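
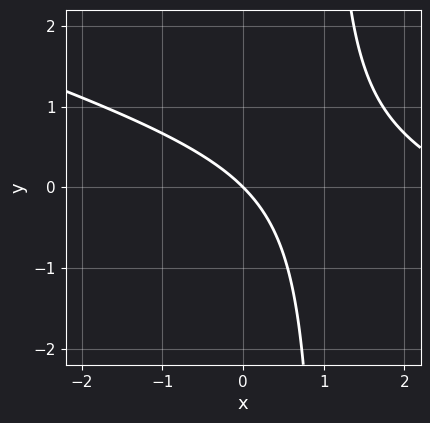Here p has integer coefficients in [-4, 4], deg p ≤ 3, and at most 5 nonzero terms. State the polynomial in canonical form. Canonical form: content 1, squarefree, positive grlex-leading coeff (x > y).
x^2 + 3*x*y - 3*x - 3*y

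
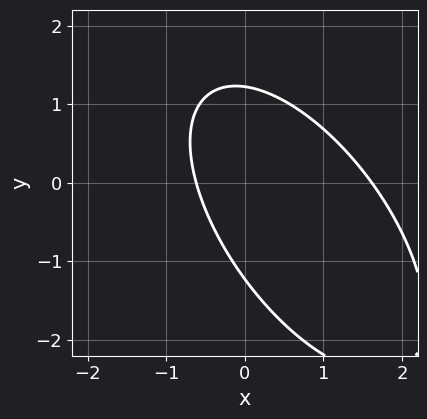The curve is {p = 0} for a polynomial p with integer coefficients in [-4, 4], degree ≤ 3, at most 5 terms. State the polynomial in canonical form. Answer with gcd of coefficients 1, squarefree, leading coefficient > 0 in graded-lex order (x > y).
3*x^2 + 3*x*y + 2*y^2 - 3*x - 3

Degree: the shape is more complex than any degree-1 curve, so deg p = 2.
The integer polynomial consistent with all of this is the stated p.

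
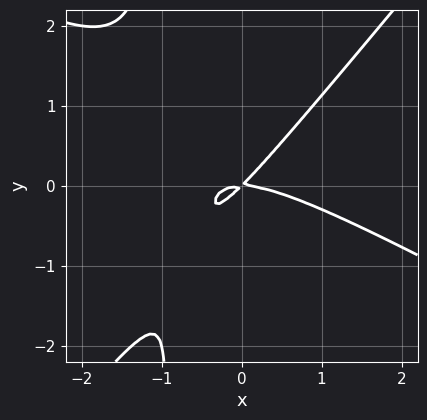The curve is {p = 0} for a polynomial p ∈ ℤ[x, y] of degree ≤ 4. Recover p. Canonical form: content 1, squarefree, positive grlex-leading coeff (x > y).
The degree is 3 — no degree-2 curve has this shape.
Observable constraints: it crosses the y-axis at the gridline y = 0; it crosses the x-axis at the gridline x = 0.
Together with the visible shape, these determine p as stated.

2*x^3 + 2*x^2*y - 3*x*y^2 + 3*x*y - 3*y^2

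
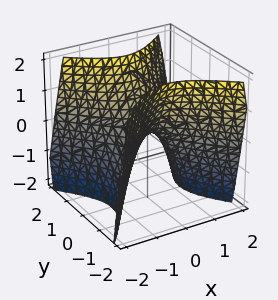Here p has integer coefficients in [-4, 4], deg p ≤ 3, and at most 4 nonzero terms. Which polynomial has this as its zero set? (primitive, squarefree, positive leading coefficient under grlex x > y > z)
First, the degree is 2 — a hyperbolic paraboloid; a quadric.
Then, symmetries: mirror symmetry y ↦ −y ⇒ only even powers of y; the x ↦ −x reflection is a symmetry, so x appears only in even powers.
Next, from the visible intercepts: it meets the x-axis at x = 0 (among the integer gridlines); one z-axis crossing is at z = 0; it crosses the y-axis at the gridline y = 0.
Finally, together with the visible shape, these determine p as stated.

3*x^2 - 3*y^2 + 2*z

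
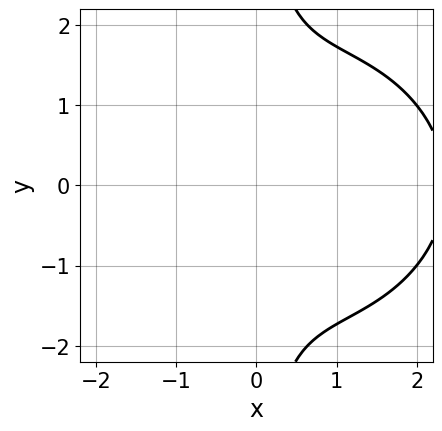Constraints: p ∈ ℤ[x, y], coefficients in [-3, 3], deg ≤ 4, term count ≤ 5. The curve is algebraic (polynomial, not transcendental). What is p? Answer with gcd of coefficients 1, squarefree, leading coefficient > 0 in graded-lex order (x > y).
x^3 + x*y^2 - 2*x^2 - 2

First, deg p = 3. The shape is more complex than any degree-2 curve.
Next, symmetries: the y ↦ −y reflection is a symmetry, so y appears only in even powers.
Next, observable constraints: it misses every integer gridline on the y-axis; it misses every integer gridline on the x-axis.
Finally, the integer polynomial consistent with all of this is the stated p.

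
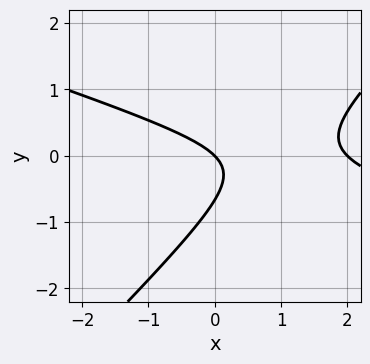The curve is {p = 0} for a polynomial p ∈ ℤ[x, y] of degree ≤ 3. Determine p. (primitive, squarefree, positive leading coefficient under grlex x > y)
x^2 + 2*x*y - 3*y^2 - 2*x - 2*y

First, the degree is 2 — no degree-1 curve has this shape.
Next, against the integer gridlines: it crosses the y-axis at the gridline y = 0; among the integer gridlines, it crosses the x-axis at x ∈ {0, 2}.
Finally, solving for integer coefficients yields p as stated.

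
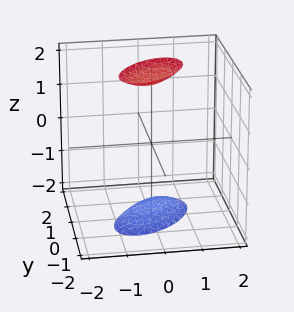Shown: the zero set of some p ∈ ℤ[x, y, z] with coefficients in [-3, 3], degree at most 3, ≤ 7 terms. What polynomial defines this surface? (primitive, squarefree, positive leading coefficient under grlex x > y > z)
2*x^2 - 2*x*y + 2*y^2 - z^2 + 3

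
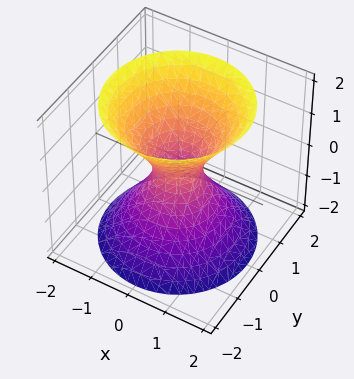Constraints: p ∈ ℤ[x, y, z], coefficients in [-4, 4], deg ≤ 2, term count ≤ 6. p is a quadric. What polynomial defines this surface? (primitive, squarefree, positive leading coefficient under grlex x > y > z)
3*x^2 + 3*y^2 - 2*z^2 - 1

(a) The degree is 2 — one connected sheet with a waist; a quadric.
(b) Symmetries: it's symmetric under z → −z, forcing even powers of z; the z-axis is an axis of rotation, so x and y enter only as x² + y².
(c) From the axis intercepts and sections: it misses every integer gridline on the z-axis; a circular section at z = -2 has radius between 1 and 2.
(d) Matching integer coefficients to the picture gives p.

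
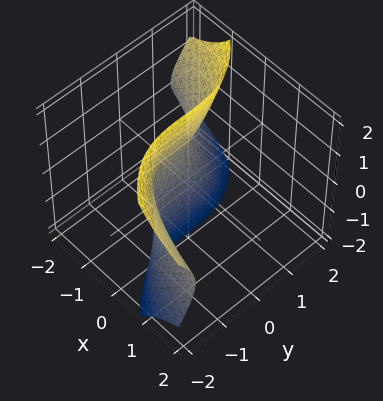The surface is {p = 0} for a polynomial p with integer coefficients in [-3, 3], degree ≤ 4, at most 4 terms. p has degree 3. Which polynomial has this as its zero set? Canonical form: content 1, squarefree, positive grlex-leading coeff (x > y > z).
Degree: a generic line meets the surface in up to 3 points, so deg p = 3.
Checking where it meets the axes: it misses every integer gridline on the z-axis; it meets the y-axis at y = -1 (among the integer gridlines).
The integer polynomial consistent with all of this is the stated p.

2*x*z^2 + y^3 + 2*x + 1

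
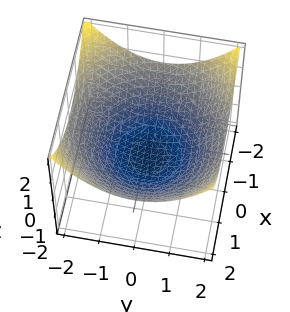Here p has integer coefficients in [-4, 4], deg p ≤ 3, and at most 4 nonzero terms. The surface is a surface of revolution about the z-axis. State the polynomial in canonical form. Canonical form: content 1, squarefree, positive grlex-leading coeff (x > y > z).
(a) Degree: no degree-1 surface has this shape, so deg p = 2.
(b) Symmetries: rotational symmetry about the z-axis ⇒ p depends on x, y only through x² + y².
(c) From the axis intercepts and sections: a circular section at z = 0 has radius between 1 and 2; one z-axis crossing is at z = -1.
(d) Assembling these constraints gives the stated polynomial.

x^2 + y^2 - 3*z - 3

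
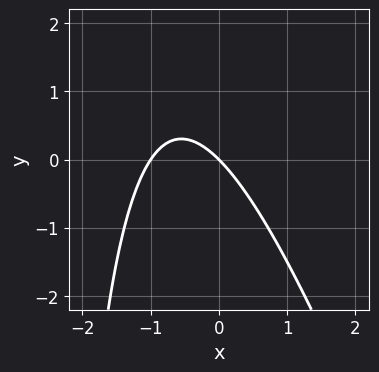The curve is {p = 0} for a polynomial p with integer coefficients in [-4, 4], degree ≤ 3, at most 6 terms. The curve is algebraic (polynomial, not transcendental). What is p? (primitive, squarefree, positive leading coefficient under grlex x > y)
1. deg p = 2. The shape is more complex than any degree-1 curve.
2. Reading off the gridlines: among the integer gridlines, it crosses the x-axis at x ∈ {-1, 0}; it crosses the y-axis at the gridline y = 0.
3. Putting this together gives p.

3*x^2 + x*y + 3*x + 3*y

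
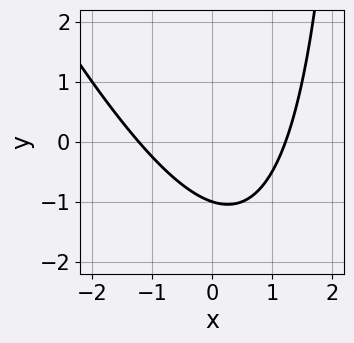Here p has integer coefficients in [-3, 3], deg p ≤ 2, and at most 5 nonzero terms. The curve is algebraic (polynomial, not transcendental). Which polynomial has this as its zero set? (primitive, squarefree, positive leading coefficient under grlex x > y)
2*x^2 + x*y - 3*y - 3

The degree is 2 — a generic line meets the curve in up to 2 points.
Observable constraints: one y-axis crossing is at y = -1.
These observations pin down the coefficients.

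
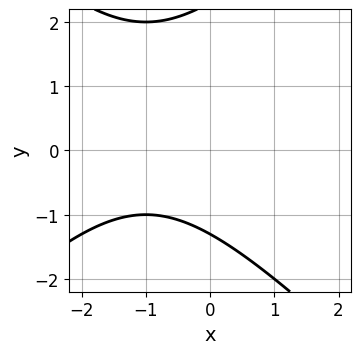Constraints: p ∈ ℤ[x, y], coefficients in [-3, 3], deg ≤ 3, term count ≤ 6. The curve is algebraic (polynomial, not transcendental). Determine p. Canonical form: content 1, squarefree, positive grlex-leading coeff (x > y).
x^2 - y^2 + 2*x + y + 3

deg p = 2. The shape is more complex than any degree-1 curve.
From the axis intercepts and sections: no x-intercept at any integer in the box.
The integer polynomial consistent with all of this is the stated p.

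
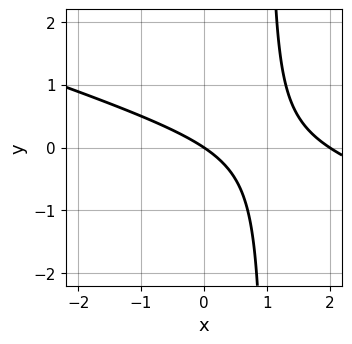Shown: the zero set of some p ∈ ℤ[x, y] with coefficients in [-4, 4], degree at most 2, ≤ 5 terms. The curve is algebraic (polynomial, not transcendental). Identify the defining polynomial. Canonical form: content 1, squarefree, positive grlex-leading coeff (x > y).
First, deg p = 2.
Then, against the integer gridlines: one y-axis crossing is at y = 0; the x-axis gridline crossings are at x ∈ {0, 2}.
Finally, together with the visible shape, these determine p as stated.

x^2 + 3*x*y - 2*x - 3*y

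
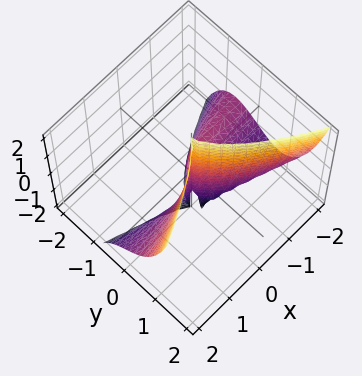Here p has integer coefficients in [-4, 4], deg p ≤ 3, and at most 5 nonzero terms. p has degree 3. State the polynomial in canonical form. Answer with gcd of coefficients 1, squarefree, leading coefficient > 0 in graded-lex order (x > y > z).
x^2*z - 3*y^3 + x^2 - 2*x*y

The degree is 3 — the shape is more complex than any degree-2 surface.
Observable constraints: it crosses the y-axis at the gridline y = 0; it crosses the x-axis at the gridline x = 0.
Assembling these constraints gives the stated polynomial.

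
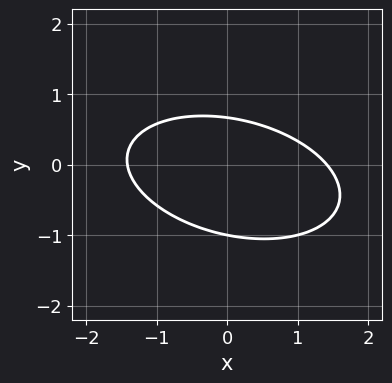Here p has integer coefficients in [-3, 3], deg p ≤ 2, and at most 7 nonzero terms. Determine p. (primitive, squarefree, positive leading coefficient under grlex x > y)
x^2 + x*y + 3*y^2 + y - 2

First, degree: a generic line meets the curve in up to 2 points, so deg p = 2.
Next, observable constraints: it meets the y-axis at y = -1 (among the integer gridlines).
Finally, solving for integer coefficients yields p as stated.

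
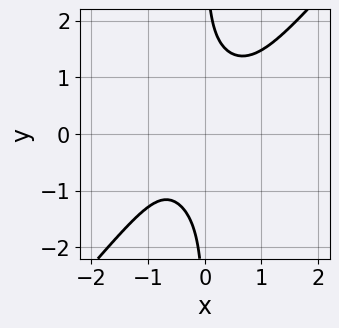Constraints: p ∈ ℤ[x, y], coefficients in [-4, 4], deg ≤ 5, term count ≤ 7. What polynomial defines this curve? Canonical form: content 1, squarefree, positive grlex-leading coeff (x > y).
1. deg p = 4. The shape is more complex than any degree-3 curve.
2. Reading off the gridlines: the curve avoids every integer x-axis point in the box; no y-intercept at any integer in the box.
3. Putting this together gives p.

2*x^4 + x^3*y - 2*x*y^3 + x + 2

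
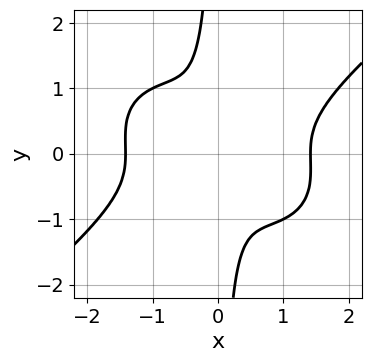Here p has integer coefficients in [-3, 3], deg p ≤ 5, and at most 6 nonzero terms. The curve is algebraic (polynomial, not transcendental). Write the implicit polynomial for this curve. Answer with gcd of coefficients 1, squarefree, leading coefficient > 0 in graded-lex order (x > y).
x^4 - 2*x*y^3 - 2*x^2 - y^2

1. deg p = 4. The shape is more complex than any degree-3 curve.
2. Matching integer coefficients to the picture gives p.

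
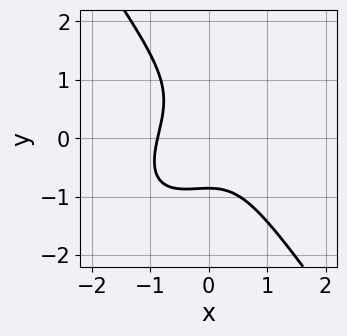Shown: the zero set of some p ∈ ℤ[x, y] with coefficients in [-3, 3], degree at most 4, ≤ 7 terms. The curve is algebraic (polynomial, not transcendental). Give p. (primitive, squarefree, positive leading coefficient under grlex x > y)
3*x^3 - 2*x^2*y + 2*y^3 - y^2 + 2

(a) The degree is 3 — a generic line meets the curve in up to 3 points.
(b) Putting this together gives p.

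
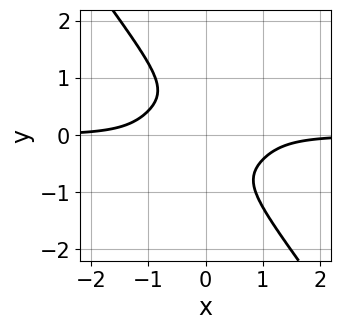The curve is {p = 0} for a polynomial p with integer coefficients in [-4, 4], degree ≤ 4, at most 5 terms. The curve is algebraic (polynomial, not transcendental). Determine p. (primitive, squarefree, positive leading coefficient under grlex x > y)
2*x^3*y + 3*x*y^3 + 3*y^4 + 1

(a) The degree is 4 — a generic line meets the curve in up to 4 points.
(b) From the visible intercepts: the curve avoids every integer y-axis point in the box; no x-intercept at any integer in the box.
(c) The integer polynomial consistent with all of this is the stated p.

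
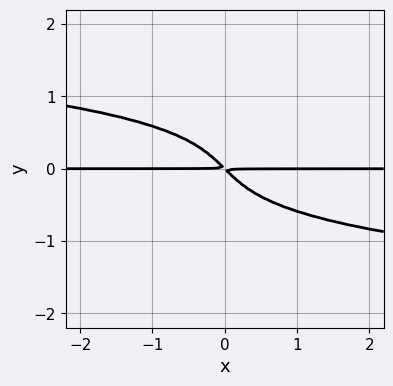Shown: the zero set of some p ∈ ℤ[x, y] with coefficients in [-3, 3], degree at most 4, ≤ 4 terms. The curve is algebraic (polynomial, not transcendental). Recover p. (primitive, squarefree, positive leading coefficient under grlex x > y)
1. deg p = 4.
2. Reading off the gridlines: every point of the x-axis in the box is on the curve.
3. Solving for integer coefficients yields p as stated.

2*y^4 + x*y + y^2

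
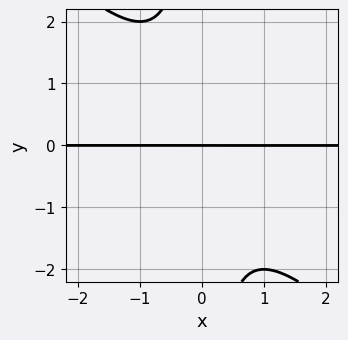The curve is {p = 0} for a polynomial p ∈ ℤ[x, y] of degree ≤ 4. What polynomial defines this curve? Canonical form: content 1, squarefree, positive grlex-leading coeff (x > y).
x^2*y + x*y^2 + y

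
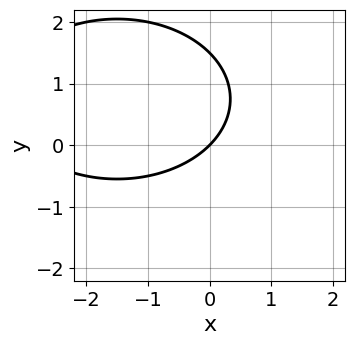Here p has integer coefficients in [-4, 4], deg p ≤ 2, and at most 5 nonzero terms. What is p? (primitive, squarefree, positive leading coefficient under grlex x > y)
deg p = 2. A generic line meets the curve in up to 2 points.
From the visible intercepts: it crosses the y-axis at the gridline y = 0; it crosses the x-axis at the gridline x = 0.
Matching integer coefficients to the picture gives p.

x^2 + 2*y^2 + 3*x - 3*y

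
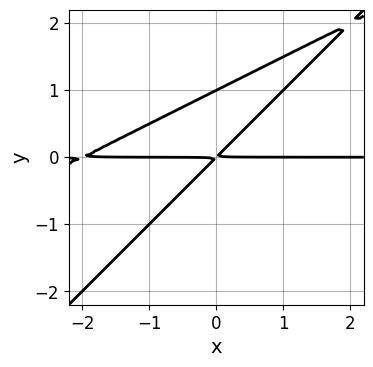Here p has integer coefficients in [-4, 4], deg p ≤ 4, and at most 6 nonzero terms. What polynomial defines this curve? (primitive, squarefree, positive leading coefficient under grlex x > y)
1. deg p = 3. The shape is more complex than any degree-2 curve.
2. From the visible intercepts: it meets the y-axis at y = 1 (among the integer gridlines); every point of the x-axis in the box is on the curve.
3. Assembling these constraints gives the stated polynomial.

x^2*y - 3*x*y^2 + 2*y^3 + 2*x*y - 2*y^2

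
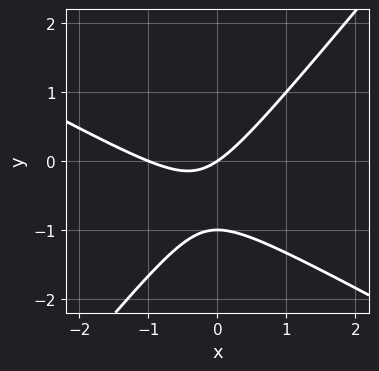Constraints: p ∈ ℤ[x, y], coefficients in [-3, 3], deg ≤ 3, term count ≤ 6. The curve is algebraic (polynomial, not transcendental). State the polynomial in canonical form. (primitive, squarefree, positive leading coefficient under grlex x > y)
1. Degree: a generic line meets the curve in up to 2 points, so deg p = 2.
2. Observable constraints: among the integer gridlines, it crosses the x-axis at x ∈ {-1, 0}; among the integer gridlines, it crosses the y-axis at y ∈ {-1, 0}.
3. Assembling these constraints gives the stated polynomial.

2*x^2 + 2*x*y - 3*y^2 + 2*x - 3*y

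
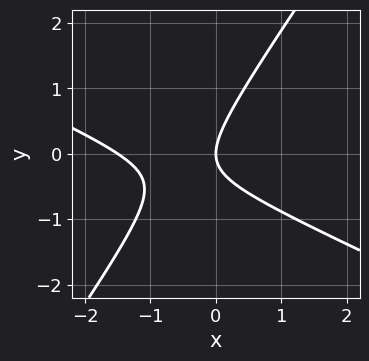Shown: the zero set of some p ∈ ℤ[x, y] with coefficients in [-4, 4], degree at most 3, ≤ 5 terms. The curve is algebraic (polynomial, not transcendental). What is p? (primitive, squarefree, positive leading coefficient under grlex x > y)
Degree: no degree-1 curve has this shape, so deg p = 2.
Against the integer gridlines: one x-axis crossing is at x = 0; one y-axis crossing is at y = 0.
Assembling these constraints gives the stated polynomial.

2*x^2 + 3*x*y - 3*y^2 + 3*x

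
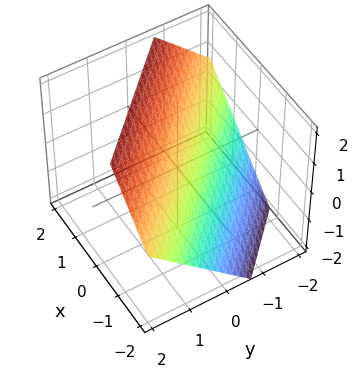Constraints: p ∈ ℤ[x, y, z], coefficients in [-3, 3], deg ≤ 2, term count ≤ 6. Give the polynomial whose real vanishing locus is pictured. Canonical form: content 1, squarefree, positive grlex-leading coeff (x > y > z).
3*x + 3*y - 3*z + 2

1. The degree is 1 — every cross-section is a straight line — this is a plane.
2. The integer polynomial consistent with all of this is the stated p.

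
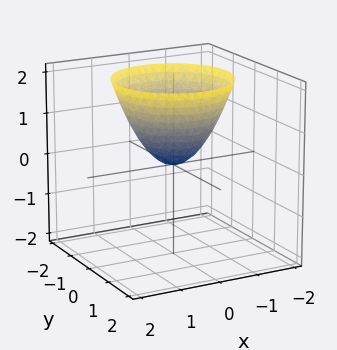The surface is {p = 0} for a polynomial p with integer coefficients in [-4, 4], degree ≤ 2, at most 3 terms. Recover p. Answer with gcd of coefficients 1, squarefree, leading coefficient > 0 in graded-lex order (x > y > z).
First, the degree is 2 — a paraboloid; a quadric.
Next, symmetry: the surface is invariant under rotation about z: p = q(x² + y², z).
Then, from the axis intercepts and sections: a circular section at z = 1 has radius exactly 1; one x-axis crossing is at x = 0; it meets the y-axis at y = 0 (among the integer gridlines); it crosses the z-axis at the gridline z = 0.
Finally, matching integer coefficients to the picture gives p.

x^2 + y^2 - z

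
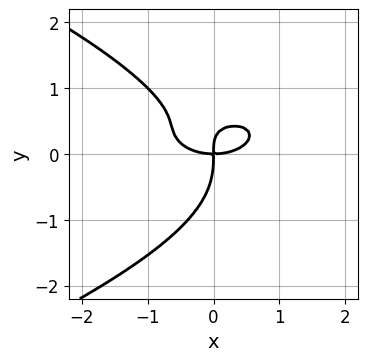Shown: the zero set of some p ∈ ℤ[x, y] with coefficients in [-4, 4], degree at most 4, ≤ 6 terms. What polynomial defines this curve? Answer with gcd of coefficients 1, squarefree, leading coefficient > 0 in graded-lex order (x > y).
2*y^4 + x^3 + 3*x*y^2 - 2*x*y

Degree: a generic line meets the curve in up to 4 points, so deg p = 4.
Against the integer gridlines: it meets the y-axis at y = 0 (among the integer gridlines); it meets the x-axis at x = 0 (among the integer gridlines).
Solving for integer coefficients yields p as stated.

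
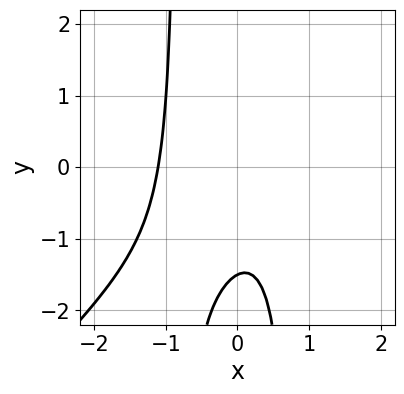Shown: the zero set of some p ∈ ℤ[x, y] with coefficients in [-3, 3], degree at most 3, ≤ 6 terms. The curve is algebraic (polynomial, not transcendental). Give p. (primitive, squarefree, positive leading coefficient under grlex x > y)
1. Degree: the shape is more complex than any degree-2 curve, so deg p = 3.
2. Solving for integer coefficients yields p as stated.

3*x^3 - 3*x^2*y - x + 2*y + 3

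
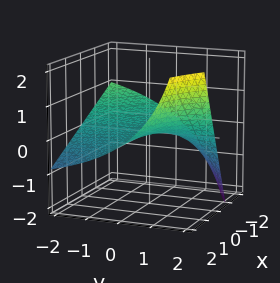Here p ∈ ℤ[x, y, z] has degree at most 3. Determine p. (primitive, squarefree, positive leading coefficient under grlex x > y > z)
x*y + y*z - 3*z

(a) Degree: the shape is more complex than any degree-1 surface, so deg p = 2.
(b) Reading off the gridlines: it meets the z-axis at z = 0 (among the integer gridlines); every point of the x-axis in the box is on the surface; the visible y-axis segment lies entirely on the surface.
(c) Assembling these constraints gives the stated polynomial.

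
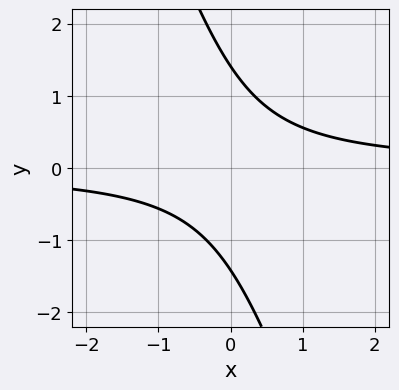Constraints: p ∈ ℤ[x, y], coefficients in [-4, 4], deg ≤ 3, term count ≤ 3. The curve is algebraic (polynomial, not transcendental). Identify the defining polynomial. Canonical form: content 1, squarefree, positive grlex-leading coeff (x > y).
3*x*y + y^2 - 2

(a) deg p = 2. A generic line meets the curve in up to 2 points.
(b) Reading off the gridlines: no x-intercept at any integer in the box.
(c) Matching integer coefficients to the picture gives p.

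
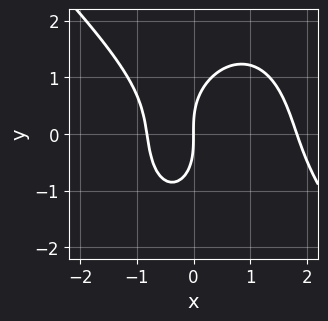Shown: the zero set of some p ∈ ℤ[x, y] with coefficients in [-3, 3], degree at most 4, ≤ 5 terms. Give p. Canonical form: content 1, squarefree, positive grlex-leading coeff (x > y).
2*x^3 + x^2*y + y^3 - 2*x^2 - 3*x

deg p = 3. A generic line meets the curve in up to 3 points.
Observable constraints: it meets the y-axis at y = 0 (among the integer gridlines); it meets the x-axis at x = 0 (among the integer gridlines).
Matching integer coefficients to the picture gives p.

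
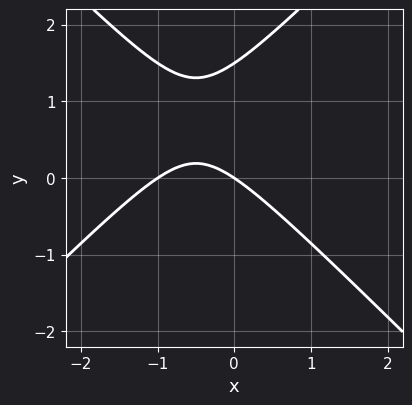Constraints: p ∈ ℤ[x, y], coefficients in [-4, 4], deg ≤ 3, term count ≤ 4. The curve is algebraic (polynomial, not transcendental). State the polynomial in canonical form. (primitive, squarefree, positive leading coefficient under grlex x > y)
2*x^2 - 2*y^2 + 2*x + 3*y

First, degree: no degree-1 curve has this shape, so deg p = 2.
Then, observable constraints: the x-axis gridline crossings are at x ∈ {-1, 0}; it meets the y-axis at y = 0 (among the integer gridlines).
Finally, together with the visible shape, these determine p as stated.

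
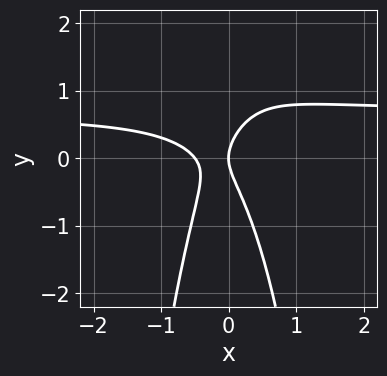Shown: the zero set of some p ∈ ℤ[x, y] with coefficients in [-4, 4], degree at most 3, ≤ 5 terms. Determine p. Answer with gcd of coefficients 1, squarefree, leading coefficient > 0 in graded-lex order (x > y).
First, the degree is 3 — the shape is more complex than any degree-2 curve.
Next, observable constraints: it crosses the y-axis at the gridline y = 0; it meets the x-axis at x = 0 (among the integer gridlines).
Finally, these observations pin down the coefficients.

3*x^2*y - 2*x^2 + y^2 - x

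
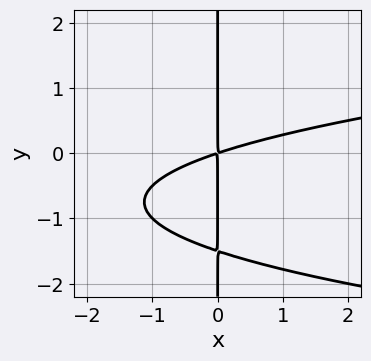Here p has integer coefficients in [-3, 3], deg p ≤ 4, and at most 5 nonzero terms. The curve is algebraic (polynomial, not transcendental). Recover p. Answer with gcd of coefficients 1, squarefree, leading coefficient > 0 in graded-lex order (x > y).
2*x*y^2 - x^2 + 3*x*y

deg p = 3. No degree-2 curve has this shape.
Observable constraints: every point of the y-axis in the box is on the curve.
The integer polynomial consistent with all of this is the stated p.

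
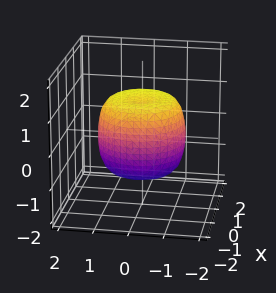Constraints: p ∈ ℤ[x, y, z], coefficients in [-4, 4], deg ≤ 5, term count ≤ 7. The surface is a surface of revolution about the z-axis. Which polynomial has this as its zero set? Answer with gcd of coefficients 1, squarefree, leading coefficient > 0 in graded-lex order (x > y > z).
x^4 + 2*x^2*y^2 + y^4 - x^2 - y^2 + z^2 - 1

First, degree: a generic line meets the surface in up to 4 points, so deg p = 4.
Then, symmetries: rotational symmetry about the z-axis ⇒ p depends on x, y only through x² + y².
Then, checking where it meets the axes: a circular section at z = 1 has radius exactly 1; the z-axis gridline crossings are at z ∈ {-1, 1}.
Finally, these observations pin down the coefficients.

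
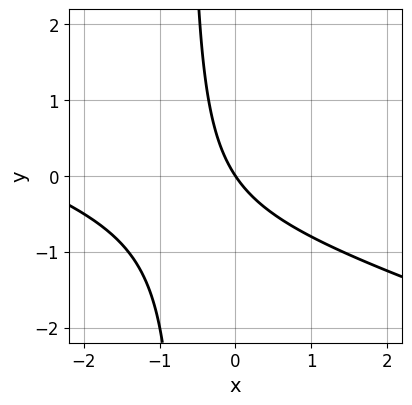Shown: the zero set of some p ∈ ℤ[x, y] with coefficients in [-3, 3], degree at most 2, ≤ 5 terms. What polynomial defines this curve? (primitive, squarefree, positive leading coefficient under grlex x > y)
x^2 + 3*x*y + 3*x + 2*y

deg p = 2.
Observable constraints: it meets the y-axis at y = 0 (among the integer gridlines); one x-axis crossing is at x = 0.
Solving for integer coefficients yields p as stated.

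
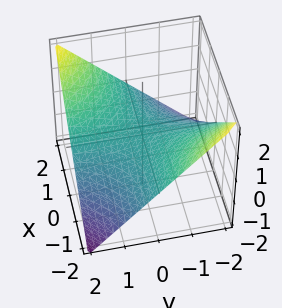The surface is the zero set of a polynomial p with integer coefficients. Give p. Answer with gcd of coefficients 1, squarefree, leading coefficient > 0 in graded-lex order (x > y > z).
1. deg p = 2. A hyperbolic paraboloid; a quadric.
2. Observable constraints: the visible y-axis segment lies entirely on the surface; the visible x-axis segment lies entirely on the surface; it crosses the z-axis at the gridline z = 0.
3. Together with the visible shape, these determine p as stated.

x*y - 2*z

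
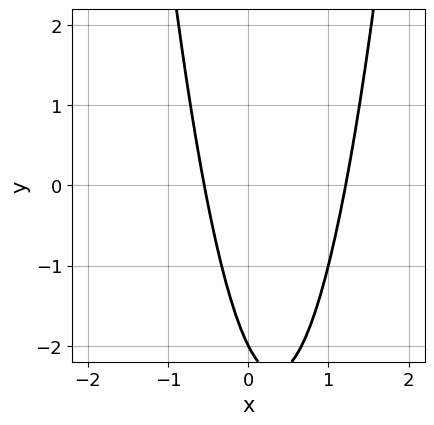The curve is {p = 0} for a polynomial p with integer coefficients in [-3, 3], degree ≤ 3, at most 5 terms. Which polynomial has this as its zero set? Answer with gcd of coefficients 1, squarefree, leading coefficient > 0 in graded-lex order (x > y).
3*x^2 - 2*x - y - 2

First, deg p = 2. The shape is more complex than any degree-1 curve.
Then, observable constraints: one y-axis crossing is at y = -2.
Finally, fitting integer coefficients to these (and the overall shape) gives p.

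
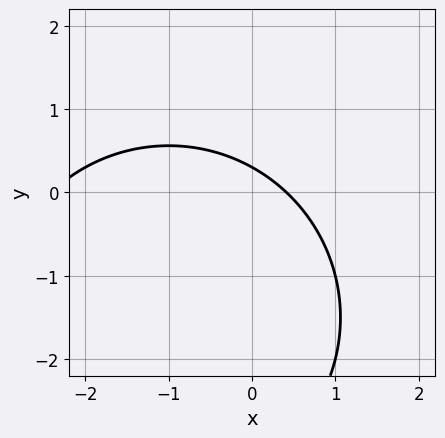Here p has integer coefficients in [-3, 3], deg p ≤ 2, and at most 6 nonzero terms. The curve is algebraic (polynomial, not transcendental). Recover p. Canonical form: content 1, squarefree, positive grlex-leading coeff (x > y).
1. The degree is 2 — a generic line meets the curve in up to 2 points.
2. Putting this together gives p.

x^2 + y^2 + 2*x + 3*y - 1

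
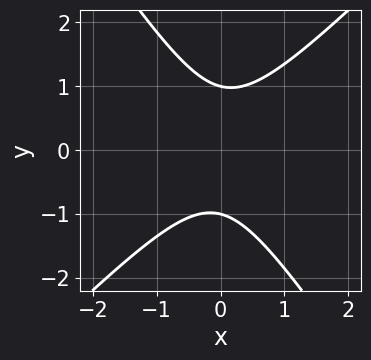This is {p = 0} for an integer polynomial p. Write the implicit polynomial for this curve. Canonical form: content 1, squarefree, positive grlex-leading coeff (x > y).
3*x^2 - x*y - 2*y^2 + 2

The degree is 2 — the shape is more complex than any degree-1 curve.
Observable constraints: the curve avoids every integer x-axis point in the box; the y-axis gridline crossings are at y ∈ {-1, 1}.
These observations pin down the coefficients.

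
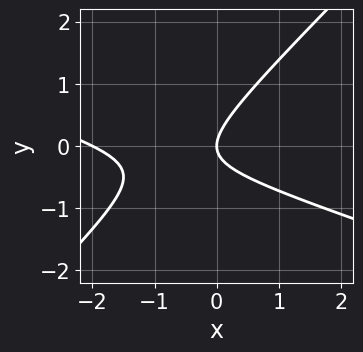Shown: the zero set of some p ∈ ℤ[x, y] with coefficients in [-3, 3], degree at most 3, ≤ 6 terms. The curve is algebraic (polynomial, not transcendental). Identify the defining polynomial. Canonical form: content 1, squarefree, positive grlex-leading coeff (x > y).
x^2 + 2*x*y - 3*y^2 + 2*x

(a) Degree: the shape is more complex than any degree-1 curve, so deg p = 2.
(b) Checking where it meets the axes: one y-axis crossing is at y = 0; among the integer gridlines, it crosses the x-axis at x ∈ {-2, 0}.
(c) Fitting integer coefficients to these (and the overall shape) gives p.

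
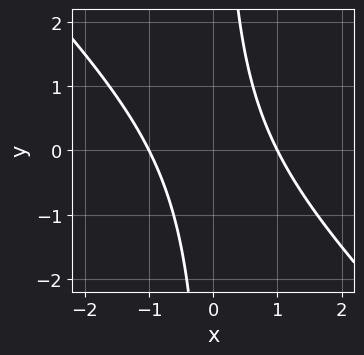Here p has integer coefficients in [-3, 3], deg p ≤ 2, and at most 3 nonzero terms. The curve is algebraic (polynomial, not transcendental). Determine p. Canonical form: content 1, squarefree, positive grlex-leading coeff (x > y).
x^2 + x*y - 1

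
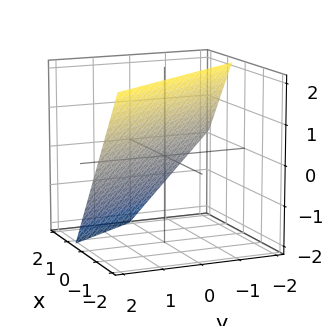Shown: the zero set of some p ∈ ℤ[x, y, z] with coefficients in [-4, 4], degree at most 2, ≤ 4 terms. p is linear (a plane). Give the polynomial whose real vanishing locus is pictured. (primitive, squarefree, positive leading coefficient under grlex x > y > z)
3*x + 2*y + 2*z - 2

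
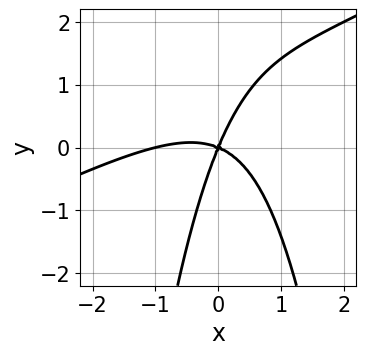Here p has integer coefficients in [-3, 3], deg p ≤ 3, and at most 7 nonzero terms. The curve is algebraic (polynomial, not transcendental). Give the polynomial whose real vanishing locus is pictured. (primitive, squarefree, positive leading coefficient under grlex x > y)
x^3 - 2*x^2*y + x^2 + 2*x*y - y^2

1. The degree is 3 — a generic line meets the curve in up to 3 points.
2. Checking where it meets the axes: the x-axis gridline crossings are at x ∈ {-1, 0}; it meets the y-axis at y = 0 (among the integer gridlines).
3. Matching integer coefficients to the picture gives p.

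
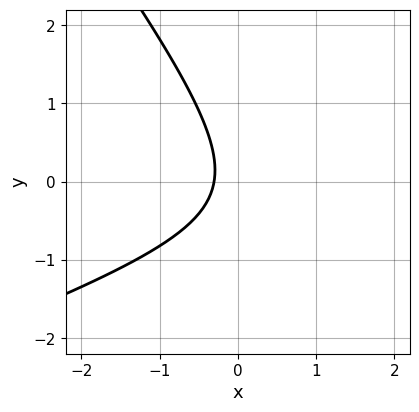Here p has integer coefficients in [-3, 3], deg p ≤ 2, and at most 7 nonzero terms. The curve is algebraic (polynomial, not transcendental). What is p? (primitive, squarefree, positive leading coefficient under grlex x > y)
x^2 - 2*x*y - 2*y^2 - 3*x - 1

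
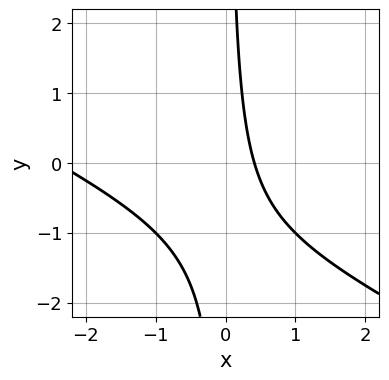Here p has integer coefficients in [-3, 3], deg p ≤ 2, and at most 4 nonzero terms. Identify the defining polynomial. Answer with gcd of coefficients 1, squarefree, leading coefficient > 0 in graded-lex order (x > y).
x^2 + 2*x*y + 2*x - 1

1. The degree is 2 — no degree-1 curve has this shape.
2. Observable constraints: no y-intercept at any integer in the box.
3. These observations pin down the coefficients.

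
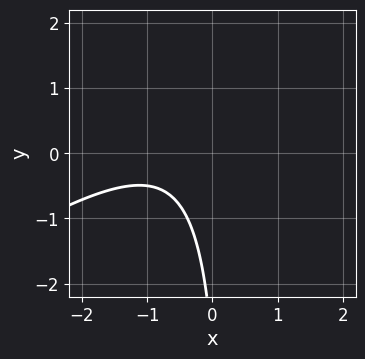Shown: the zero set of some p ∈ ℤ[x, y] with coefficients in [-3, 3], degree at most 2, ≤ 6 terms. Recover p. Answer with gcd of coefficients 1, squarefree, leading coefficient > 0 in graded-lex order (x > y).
2*x^2 - 3*x*y + 3*x + y + 3

1. Degree: no degree-1 curve has this shape, so deg p = 2.
2. From the visible intercepts: no y-intercept at any integer in the box; the curve avoids every integer x-axis point in the box.
3. Assembling these constraints gives the stated polynomial.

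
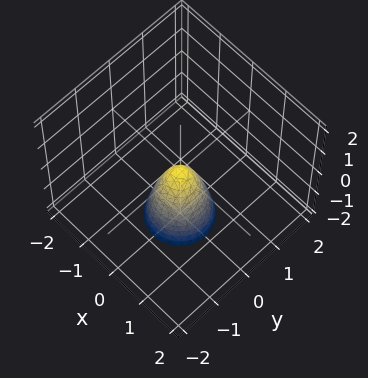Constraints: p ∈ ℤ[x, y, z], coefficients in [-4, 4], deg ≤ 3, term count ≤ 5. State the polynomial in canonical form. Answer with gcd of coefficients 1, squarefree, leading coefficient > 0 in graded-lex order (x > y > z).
Degree: a single bowl opening along one axis; a quadric, so deg p = 2.
By symmetry, every cross-section ⟂ z is a circle, so x, y appear only via x² + y².
From the axis intercepts and sections: one x-axis crossing is at x = 0; a circular section at z = -1 has radius between 0 and 1.
These observations pin down the coefficients.

3*x^2 + 3*y^2 + z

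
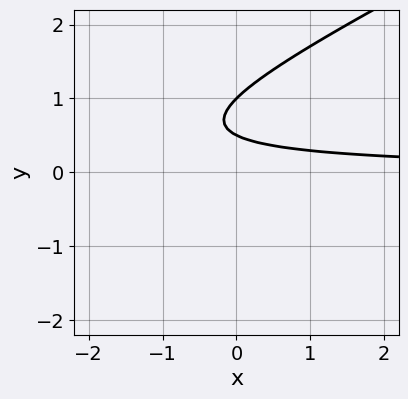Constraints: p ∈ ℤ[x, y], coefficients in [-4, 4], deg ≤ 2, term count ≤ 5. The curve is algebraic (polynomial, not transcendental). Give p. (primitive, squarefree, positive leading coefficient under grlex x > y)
x*y - 2*y^2 + 3*y - 1

1. Degree: no degree-1 curve has this shape, so deg p = 2.
2. From the visible intercepts: no x-intercept at any integer in the box; one y-axis crossing is at y = 1.
3. Putting this together gives p.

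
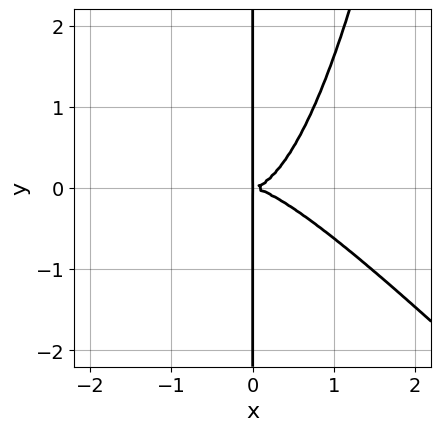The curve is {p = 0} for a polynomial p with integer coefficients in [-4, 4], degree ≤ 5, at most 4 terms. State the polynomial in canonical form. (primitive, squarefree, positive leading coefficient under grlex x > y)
Degree: the shape is more complex than any degree-3 curve, so deg p = 4.
Observable constraints: every point of the y-axis in the box is on the curve.
The integer polynomial consistent with all of this is the stated p.

x^4 + x^3*y - x*y^2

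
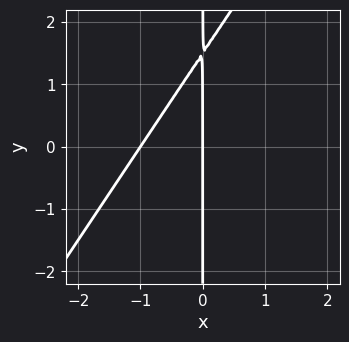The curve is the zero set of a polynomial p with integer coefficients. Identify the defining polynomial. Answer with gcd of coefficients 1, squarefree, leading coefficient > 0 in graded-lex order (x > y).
3*x^2 - 2*x*y + 3*x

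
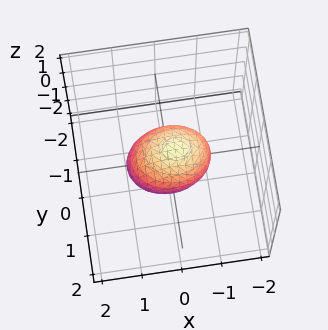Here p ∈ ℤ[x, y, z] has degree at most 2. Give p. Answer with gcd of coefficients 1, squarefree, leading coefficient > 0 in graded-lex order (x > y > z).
(a) deg p = 2.
(b) Checking where it meets the axes: the x-axis gridline crossings are at x ∈ {-1, 1}.
(c) Matching integer coefficients to the picture gives p.

2*x^2 + x*z + 3*y^2 + 3*z^2 - 2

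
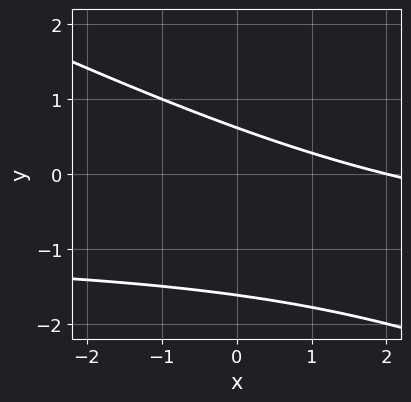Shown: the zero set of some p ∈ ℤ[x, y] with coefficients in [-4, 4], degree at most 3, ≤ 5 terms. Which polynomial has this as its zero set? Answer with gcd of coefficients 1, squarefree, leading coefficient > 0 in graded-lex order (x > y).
x*y + 2*y^2 + x + 2*y - 2

(a) Degree: the shape is more complex than any degree-1 curve, so deg p = 2.
(b) From the visible intercepts: it meets the x-axis at x = 2 (among the integer gridlines).
(c) These observations pin down the coefficients.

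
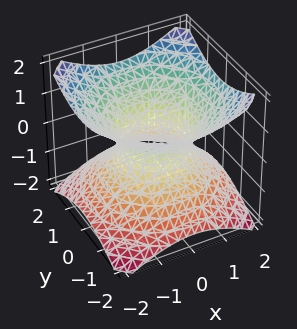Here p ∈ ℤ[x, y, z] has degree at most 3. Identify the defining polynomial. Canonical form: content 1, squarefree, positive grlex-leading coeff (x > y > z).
2*x^2 + 2*y^2 - 3*z^2 - 2

1. deg p = 2. A generic line meets the surface in up to 2 points.
2. Symmetries: rotational symmetry about the z-axis ⇒ p depends on x, y only through x² + y².
3. Observable constraints: the x-axis gridline crossings are at x ∈ {-1, 1}; the surface avoids every integer z-axis point in the box; the y-axis gridline crossings are at y ∈ {-1, 1}.
4. These observations pin down the coefficients.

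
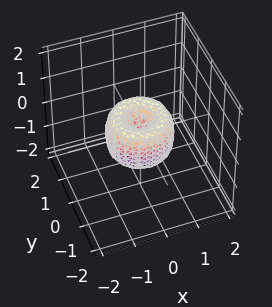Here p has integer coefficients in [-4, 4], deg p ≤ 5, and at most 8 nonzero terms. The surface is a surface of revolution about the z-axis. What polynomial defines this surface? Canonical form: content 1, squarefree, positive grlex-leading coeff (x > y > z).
2*x^4 + 4*x^2*y^2 + 2*y^4 - 2*x^2 - 2*y^2 + z^2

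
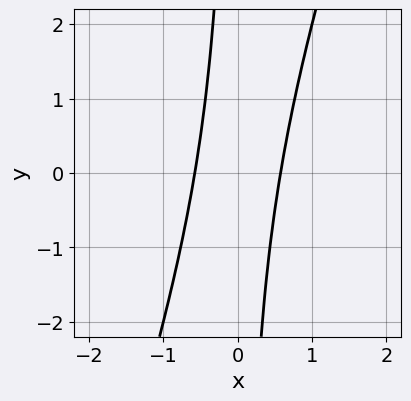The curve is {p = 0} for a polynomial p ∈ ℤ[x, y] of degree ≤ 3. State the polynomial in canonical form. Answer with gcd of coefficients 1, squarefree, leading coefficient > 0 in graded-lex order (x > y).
3*x^2 - x*y - 1

(a) deg p = 2.
(b) From the axis intercepts and sections: no y-intercept at any integer in the box.
(c) Matching integer coefficients to the picture gives p.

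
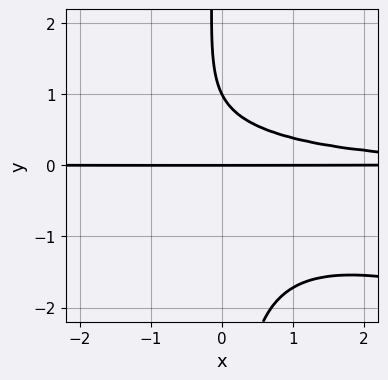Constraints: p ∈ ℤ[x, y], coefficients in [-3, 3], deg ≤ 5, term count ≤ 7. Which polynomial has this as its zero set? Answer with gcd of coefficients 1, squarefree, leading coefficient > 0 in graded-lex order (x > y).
x^2*y^2 + 3*x*y^3 + x*y^2 + 2*y^2 - 2*y

deg p = 4.
Checking where it meets the axes: every point of the x-axis in the box is on the curve; the y-axis gridline crossings are at y ∈ {0, 1}.
Together with the visible shape, these determine p as stated.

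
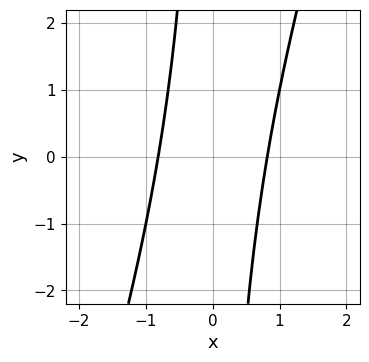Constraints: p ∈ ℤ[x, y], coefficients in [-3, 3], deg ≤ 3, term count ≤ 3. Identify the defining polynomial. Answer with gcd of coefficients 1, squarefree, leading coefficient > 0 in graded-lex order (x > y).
3*x^2 - x*y - 2

Degree: the shape is more complex than any degree-1 curve, so deg p = 2.
Observable constraints: the curve avoids every integer y-axis point in the box.
The integer polynomial consistent with all of this is the stated p.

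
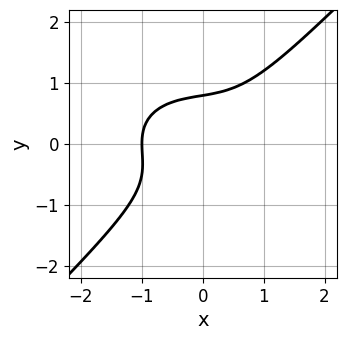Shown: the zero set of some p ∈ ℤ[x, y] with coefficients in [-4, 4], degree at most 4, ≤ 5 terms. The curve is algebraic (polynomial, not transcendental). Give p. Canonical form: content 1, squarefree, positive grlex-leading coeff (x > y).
x^3 + x*y^2 - 2*y^3 + 1

(a) The degree is 3 — no degree-2 curve has this shape.
(b) From the visible intercepts: it crosses the x-axis at the gridline x = -1.
(c) The integer polynomial consistent with all of this is the stated p.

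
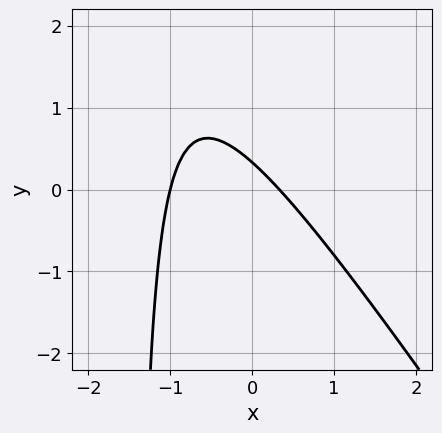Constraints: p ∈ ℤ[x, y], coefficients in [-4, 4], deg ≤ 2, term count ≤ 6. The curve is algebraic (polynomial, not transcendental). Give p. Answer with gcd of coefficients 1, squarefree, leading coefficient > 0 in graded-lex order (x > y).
1. The degree is 2 — a generic line meets the curve in up to 2 points.
2. Reading off the gridlines: one x-axis crossing is at x = -1.
3. Matching integer coefficients to the picture gives p.

3*x^2 + 2*x*y + 2*x + 3*y - 1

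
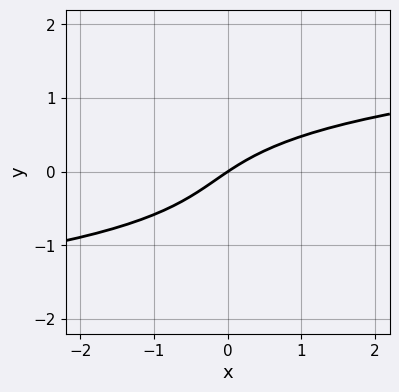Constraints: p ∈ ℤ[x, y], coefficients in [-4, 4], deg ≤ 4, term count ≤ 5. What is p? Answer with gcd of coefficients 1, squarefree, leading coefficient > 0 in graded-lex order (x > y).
3*y^3 + y^2 - 2*x + 3*y

1. deg p = 3. A generic line meets the curve in up to 3 points.
2. Reading off the gridlines: it crosses the y-axis at the gridline y = 0; one x-axis crossing is at x = 0.
3. Together with the visible shape, these determine p as stated.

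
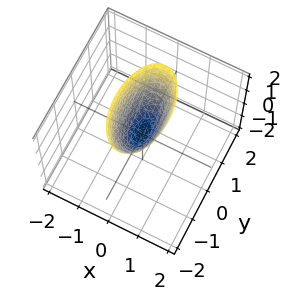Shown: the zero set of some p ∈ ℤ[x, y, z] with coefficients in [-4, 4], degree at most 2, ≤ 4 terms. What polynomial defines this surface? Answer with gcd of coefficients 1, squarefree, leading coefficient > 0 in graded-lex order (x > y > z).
3*x^2 + y^2 - z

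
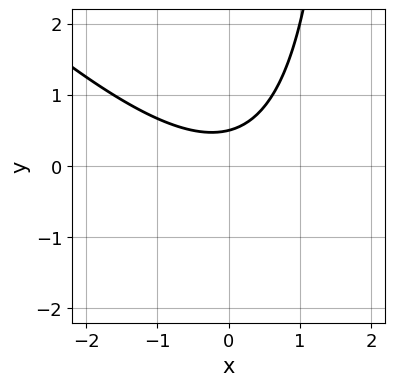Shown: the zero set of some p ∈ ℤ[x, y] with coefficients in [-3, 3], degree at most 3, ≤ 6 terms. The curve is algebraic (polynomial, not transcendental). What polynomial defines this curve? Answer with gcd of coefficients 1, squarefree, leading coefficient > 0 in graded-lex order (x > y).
x^2 + x*y - 2*y + 1

Degree: the shape is more complex than any degree-1 curve, so deg p = 2.
Against the integer gridlines: the curve avoids every integer x-axis point in the box.
The integer polynomial consistent with all of this is the stated p.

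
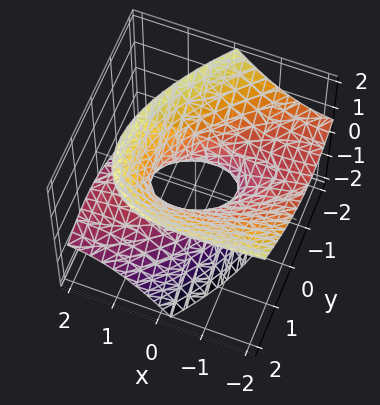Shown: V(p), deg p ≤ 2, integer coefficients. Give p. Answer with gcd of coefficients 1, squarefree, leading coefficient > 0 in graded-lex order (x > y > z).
(a) Degree: the shape is more complex than any degree-1 surface, so deg p = 2.
(b) Reading off the gridlines: among the integer gridlines, it crosses the x-axis at x ∈ {-1, 1}; the surface avoids every integer z-axis point in the box.
(c) Matching integer coefficients to the picture gives p.

x^2 - 2*x*y + 3*x*z + 2*y^2 - 2*z^2 - 1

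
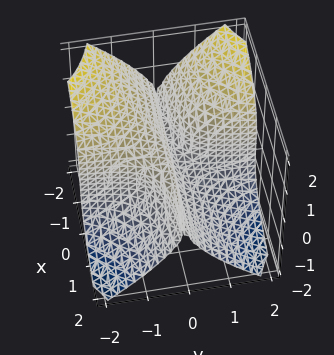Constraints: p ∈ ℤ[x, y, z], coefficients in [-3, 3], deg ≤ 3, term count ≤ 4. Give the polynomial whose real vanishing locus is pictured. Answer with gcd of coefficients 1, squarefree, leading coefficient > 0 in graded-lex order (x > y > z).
The degree is 3 — a generic line meets the surface in up to 3 points.
Checking where it meets the axes: one y-axis crossing is at y = 0; the visible x-axis segment lies entirely on the surface; one z-axis crossing is at z = 0.
Together with the visible shape, these determine p as stated.

3*x*y^2 + 2*z^3 + y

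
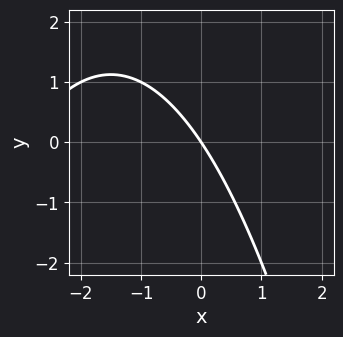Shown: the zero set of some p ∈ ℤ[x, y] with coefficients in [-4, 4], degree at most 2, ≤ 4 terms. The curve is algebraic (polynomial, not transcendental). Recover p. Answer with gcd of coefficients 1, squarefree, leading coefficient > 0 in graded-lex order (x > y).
1. The degree is 2 — the shape is more complex than any degree-1 curve.
2. From the visible intercepts: it crosses the y-axis at the gridline y = 0; it meets the x-axis at x = 0 (among the integer gridlines).
3. Solving for integer coefficients yields p as stated.

x^2 + 3*x + 2*y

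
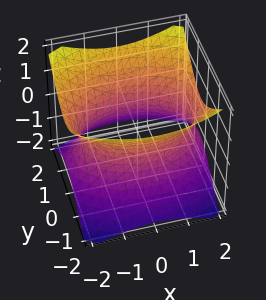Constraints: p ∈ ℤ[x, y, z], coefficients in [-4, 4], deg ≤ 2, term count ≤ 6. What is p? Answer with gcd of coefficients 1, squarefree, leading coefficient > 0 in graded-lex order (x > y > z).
x^2 + 2*y^2 - 2*z^2 - 3

1. deg p = 2. One connected sheet with a waist; a quadric.
2. Symmetries: the y ↦ −y reflection is a symmetry, so y appears only in even powers; the x ↦ −x reflection is a symmetry, so x appears only in even powers; it's symmetric under z → −z, forcing even powers of z.
3. Reading off the gridlines: it misses every integer gridline on the z-axis.
4. Putting this together gives p.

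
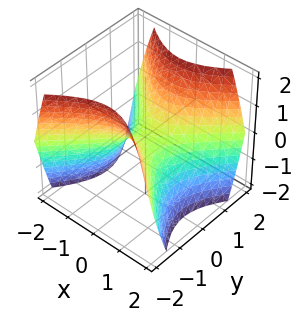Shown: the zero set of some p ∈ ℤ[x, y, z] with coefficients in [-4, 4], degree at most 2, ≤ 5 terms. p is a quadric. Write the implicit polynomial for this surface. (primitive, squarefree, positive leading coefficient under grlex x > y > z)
x^2 - y^2 + z

First, deg p = 2. A saddle surface; a quadric.
Then, symmetries: mirror symmetry y ↦ −y ⇒ only even powers of y; it's symmetric under x → −x, forcing even powers of x.
Next, reading off the gridlines: one y-axis crossing is at y = 0; it crosses the z-axis at the gridline z = 0.
Finally, solving for integer coefficients yields p as stated.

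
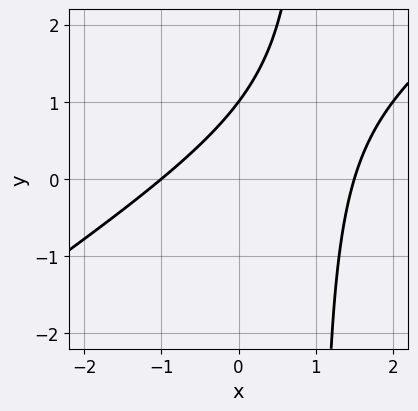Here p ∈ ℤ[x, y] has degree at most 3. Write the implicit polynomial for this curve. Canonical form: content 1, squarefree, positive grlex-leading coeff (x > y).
The degree is 2 — the shape is more complex than any degree-1 curve.
Checking where it meets the axes: one y-axis crossing is at y = 1; one x-axis crossing is at x = -1.
These observations pin down the coefficients.

2*x^2 - 3*x*y - x + 3*y - 3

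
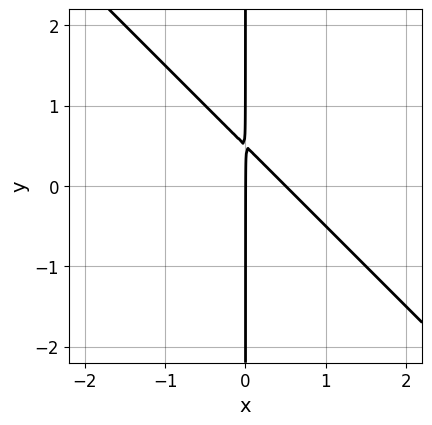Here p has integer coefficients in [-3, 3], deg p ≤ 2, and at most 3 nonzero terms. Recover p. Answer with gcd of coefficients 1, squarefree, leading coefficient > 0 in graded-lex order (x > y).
2*x^2 + 2*x*y - x

1. deg p = 2.
2. Checking where it meets the axes: the visible y-axis segment lies entirely on the curve; it crosses the x-axis at the gridline x = 0.
3. Matching integer coefficients to the picture gives p.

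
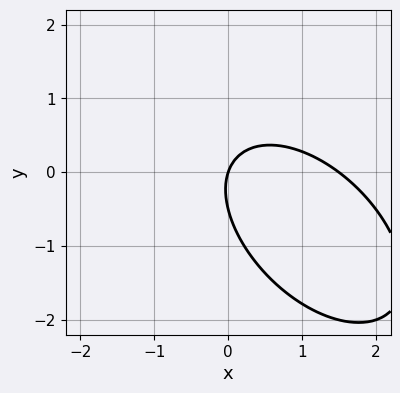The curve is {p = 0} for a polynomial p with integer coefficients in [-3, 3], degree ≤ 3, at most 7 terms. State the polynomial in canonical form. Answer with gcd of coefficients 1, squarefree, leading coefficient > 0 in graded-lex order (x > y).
2*x^2 + 2*x*y + 2*y^2 - 3*x + y

The degree is 2 — a generic line meets the curve in up to 2 points.
Observable constraints: one x-axis crossing is at x = 0; it meets the y-axis at y = 0 (among the integer gridlines).
Solving for integer coefficients yields p as stated.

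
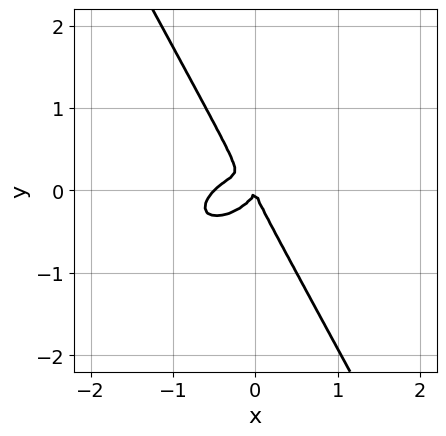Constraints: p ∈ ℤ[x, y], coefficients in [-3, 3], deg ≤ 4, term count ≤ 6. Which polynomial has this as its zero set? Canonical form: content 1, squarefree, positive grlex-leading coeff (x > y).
(a) deg p = 3. No degree-2 curve has this shape.
(b) From the visible intercepts: it meets the y-axis at y = 0 (among the integer gridlines); one x-axis crossing is at x = 0.
(c) Fitting integer coefficients to these (and the overall shape) gives p.

2*x^3 - 2*x^2*y + 2*x*y^2 + 2*y^3 + x^2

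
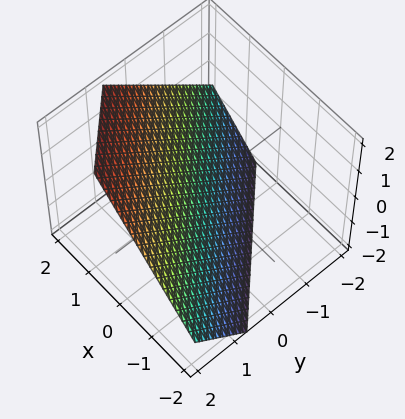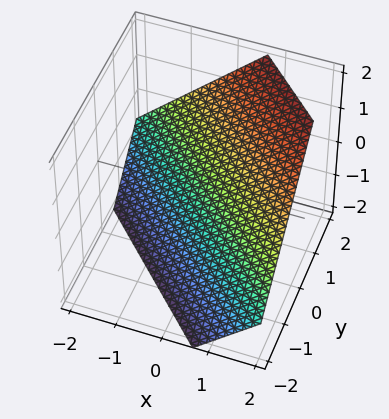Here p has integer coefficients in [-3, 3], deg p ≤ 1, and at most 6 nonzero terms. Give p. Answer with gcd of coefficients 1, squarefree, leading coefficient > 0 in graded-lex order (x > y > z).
3*x + 3*y - 3*z - 2

First, degree: every cross-section is a straight line — this is a plane, so deg p = 1.
Finally, matching integer coefficients to the picture gives p.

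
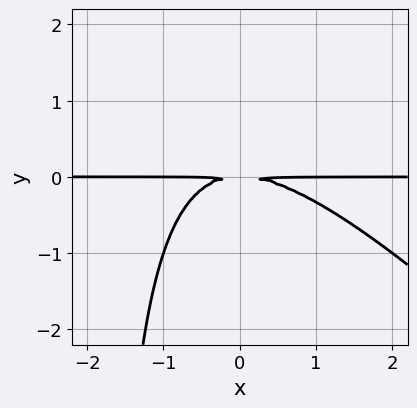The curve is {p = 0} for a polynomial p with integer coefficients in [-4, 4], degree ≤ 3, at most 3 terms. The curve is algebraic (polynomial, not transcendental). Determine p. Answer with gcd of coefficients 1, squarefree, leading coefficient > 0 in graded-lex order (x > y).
1. Degree: the shape is more complex than any degree-2 curve, so deg p = 3.
2. From the visible intercepts: the visible x-axis segment lies entirely on the curve.
3. Solving for integer coefficients yields p as stated.

x^2*y + x*y^2 + 2*y^2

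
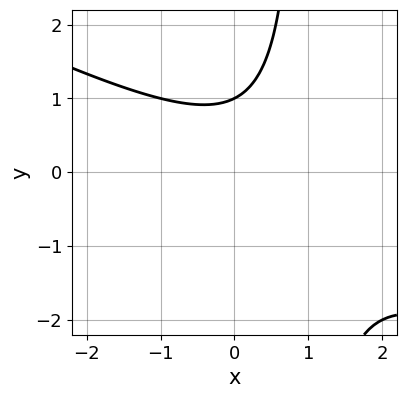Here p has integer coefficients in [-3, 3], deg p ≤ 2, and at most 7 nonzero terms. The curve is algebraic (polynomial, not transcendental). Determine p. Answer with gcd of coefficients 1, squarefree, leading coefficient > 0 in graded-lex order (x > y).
First, deg p = 2.
Then, checking where it meets the axes: the curve avoids every integer x-axis point in the box; it crosses the y-axis at the gridline y = 1.
Finally, together with the visible shape, these determine p as stated.

x^2 + 2*x*y - x - 2*y + 2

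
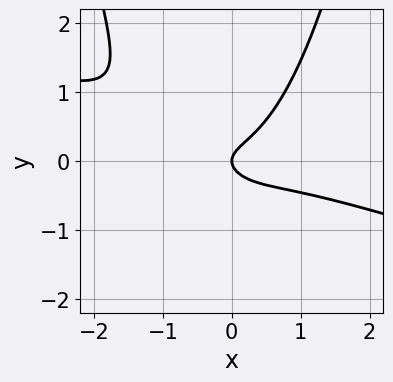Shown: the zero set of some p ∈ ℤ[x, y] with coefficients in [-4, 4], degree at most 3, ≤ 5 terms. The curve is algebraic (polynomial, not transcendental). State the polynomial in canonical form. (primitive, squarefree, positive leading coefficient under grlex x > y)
(a) The degree is 3 — no degree-2 curve has this shape.
(b) Reading off the gridlines: one x-axis crossing is at x = 0; it meets the y-axis at y = 0 (among the integer gridlines).
(c) Matching integer coefficients to the picture gives p.

x^3 + 3*x^2*y - 3*y^2 + x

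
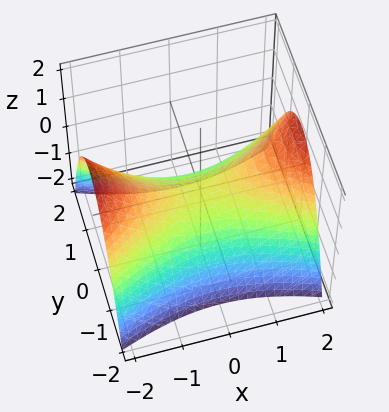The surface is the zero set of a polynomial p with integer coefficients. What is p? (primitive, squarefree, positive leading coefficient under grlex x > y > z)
(a) deg p = 2. A hyperbolic paraboloid; a quadric.
(b) Symmetries: mirror symmetry x ↦ −x ⇒ only even powers of x; mirror symmetry y ↦ −y ⇒ only even powers of y.
(c) From the axis intercepts and sections: it crosses the x-axis at the gridline x = 0; it meets the z-axis at z = 0 (among the integer gridlines); one y-axis crossing is at y = 0.
(d) These observations pin down the coefficients.

x^2 - 3*y^2 - 3*z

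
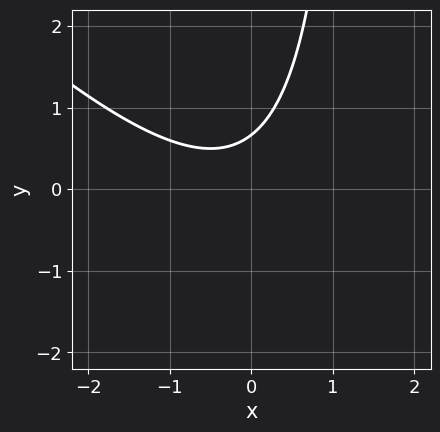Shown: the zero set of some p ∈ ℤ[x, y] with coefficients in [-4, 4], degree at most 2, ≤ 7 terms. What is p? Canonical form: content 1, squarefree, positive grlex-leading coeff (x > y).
First, the degree is 2 — a generic line meets the curve in up to 2 points.
Then, from the axis intercepts and sections: the curve avoids every integer x-axis point in the box.
Finally, together with the visible shape, these determine p as stated.

2*x^2 + 2*x*y + x - 3*y + 2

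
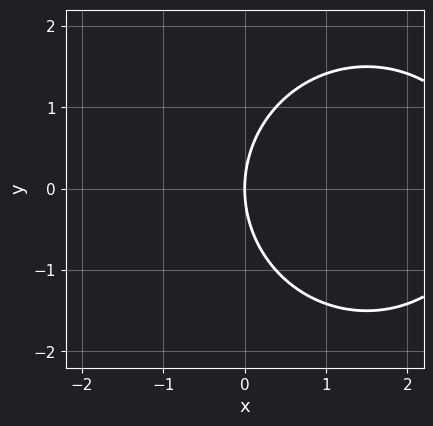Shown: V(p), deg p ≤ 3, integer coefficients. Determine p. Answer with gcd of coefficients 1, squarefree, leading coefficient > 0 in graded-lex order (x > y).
The degree is 2 — the shape is more complex than any degree-1 curve.
Symmetries: it's symmetric under y → −y, forcing even powers of y.
From the axis intercepts and sections: it meets the x-axis at x = 0 (among the integer gridlines); it meets the y-axis at y = 0 (among the integer gridlines).
The integer polynomial consistent with all of this is the stated p.

x^2 + y^2 - 3*x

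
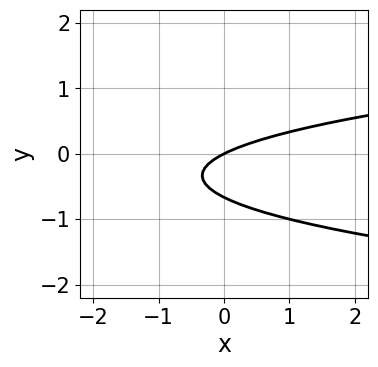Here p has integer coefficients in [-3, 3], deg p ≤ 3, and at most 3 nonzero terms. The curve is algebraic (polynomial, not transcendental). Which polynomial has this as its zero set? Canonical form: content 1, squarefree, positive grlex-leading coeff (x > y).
3*y^2 - x + 2*y

1. deg p = 2. The shape is more complex than any degree-1 curve.
2. From the visible intercepts: it meets the x-axis at x = 0 (among the integer gridlines); one y-axis crossing is at y = 0.
3. Solving for integer coefficients yields p as stated.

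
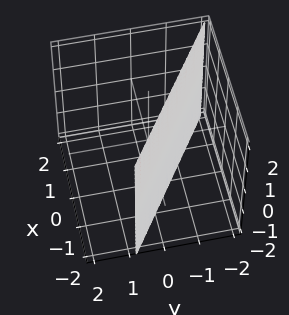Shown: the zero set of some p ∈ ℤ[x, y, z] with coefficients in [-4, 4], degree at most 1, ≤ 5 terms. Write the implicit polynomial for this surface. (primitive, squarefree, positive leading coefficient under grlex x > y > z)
Degree: every cross-section is a straight line — this is a plane, so deg p = 1.
Reading off the gridlines: it meets the x-axis at x = -1 (among the integer gridlines); no z-intercept at any integer in the box.
These observations pin down the coefficients.

2*x + 3*y + 2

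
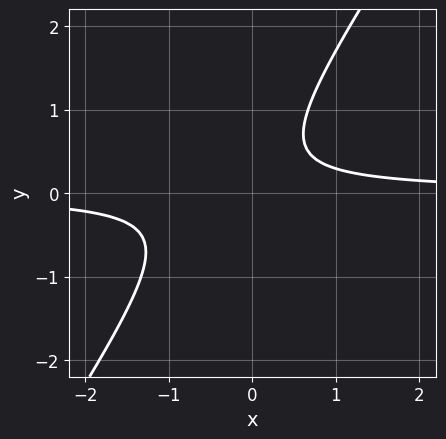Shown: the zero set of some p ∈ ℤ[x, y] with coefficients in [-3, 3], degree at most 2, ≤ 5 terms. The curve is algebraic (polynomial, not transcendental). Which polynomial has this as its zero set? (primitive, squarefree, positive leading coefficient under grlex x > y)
3*x*y - 2*y^2 + y - 1

First, degree: a generic line meets the curve in up to 2 points, so deg p = 2.
Then, observable constraints: no y-intercept at any integer in the box; it misses every integer gridline on the x-axis.
Finally, solving for integer coefficients yields p as stated.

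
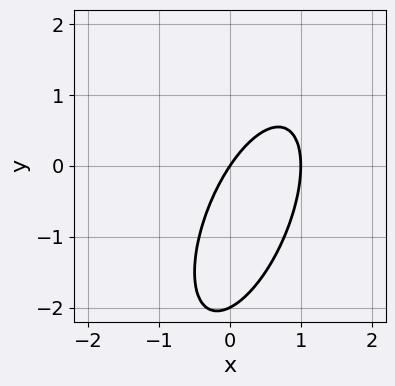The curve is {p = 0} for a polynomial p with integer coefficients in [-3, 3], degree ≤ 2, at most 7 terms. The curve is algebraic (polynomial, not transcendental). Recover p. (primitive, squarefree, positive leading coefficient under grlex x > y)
First, deg p = 2. The shape is more complex than any degree-1 curve.
Next, reading off the gridlines: among the integer gridlines, it crosses the y-axis at y ∈ {-2, 0}; the x-axis gridline crossings are at x ∈ {0, 1}.
Finally, fitting integer coefficients to these (and the overall shape) gives p.

3*x^2 - 2*x*y + y^2 - 3*x + 2*y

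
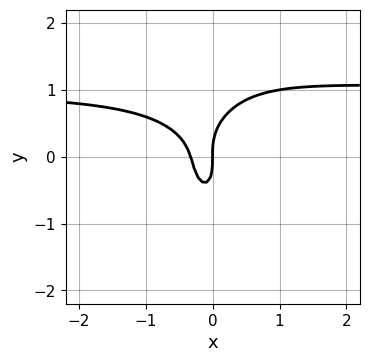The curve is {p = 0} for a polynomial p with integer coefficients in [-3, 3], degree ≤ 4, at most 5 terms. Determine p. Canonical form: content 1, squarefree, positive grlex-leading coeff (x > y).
The degree is 3 — a generic line meets the curve in up to 3 points.
Observable constraints: it crosses the y-axis at the gridline y = 0; one x-axis crossing is at x = 0.
Assembling these constraints gives the stated polynomial.

3*x^2*y + y^3 - 3*x^2 - x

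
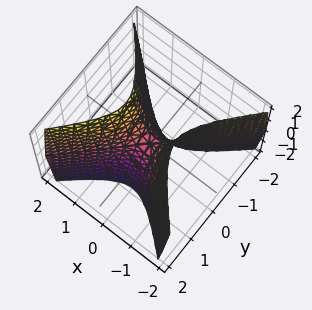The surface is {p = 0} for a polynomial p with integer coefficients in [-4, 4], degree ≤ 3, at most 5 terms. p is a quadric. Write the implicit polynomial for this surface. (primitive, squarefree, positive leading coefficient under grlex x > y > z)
First, deg p = 2.
Then, symmetries: mirror symmetry y ↦ −y ⇒ only even powers of y; the x ↦ −x reflection is a symmetry, so x appears only in even powers.
Then, against the integer gridlines: one y-axis crossing is at y = 0; it meets the x-axis at x = 0 (among the integer gridlines); it meets the z-axis at z = 0 (among the integer gridlines).
Finally, together with the visible shape, these determine p as stated.

3*x^2 - 3*y^2 - z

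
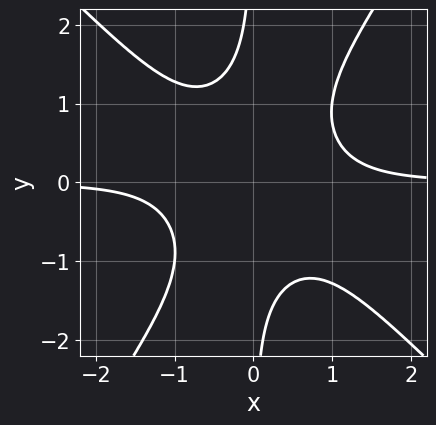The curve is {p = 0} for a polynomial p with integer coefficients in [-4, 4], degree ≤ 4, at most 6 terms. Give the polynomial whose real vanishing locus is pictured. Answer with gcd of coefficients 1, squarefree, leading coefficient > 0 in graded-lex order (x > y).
3*x^3*y + x^2*y^2 - 2*x*y^3 - 2

First, the degree is 4 — no degree-3 curve has this shape.
Then, from the visible intercepts: the curve avoids every integer y-axis point in the box; it misses every integer gridline on the x-axis.
Finally, fitting integer coefficients to these (and the overall shape) gives p.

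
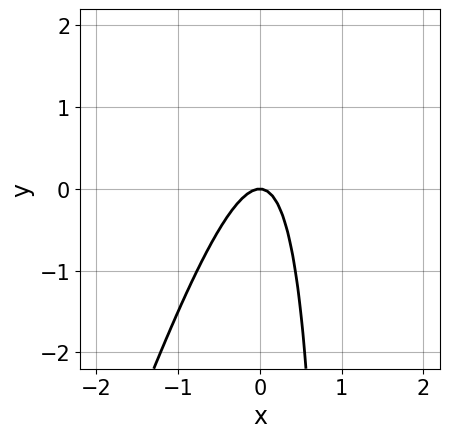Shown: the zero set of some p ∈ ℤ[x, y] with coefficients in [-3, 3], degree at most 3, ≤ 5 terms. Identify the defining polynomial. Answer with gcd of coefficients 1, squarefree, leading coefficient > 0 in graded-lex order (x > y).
3*x^2 - x*y + y

First, deg p = 2.
Next, from the axis intercepts and sections: one x-axis crossing is at x = 0; it crosses the y-axis at the gridline y = 0.
Finally, fitting integer coefficients to these (and the overall shape) gives p.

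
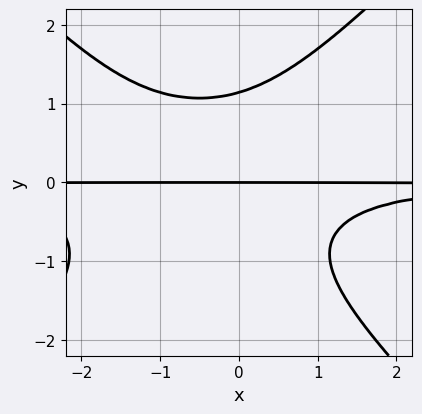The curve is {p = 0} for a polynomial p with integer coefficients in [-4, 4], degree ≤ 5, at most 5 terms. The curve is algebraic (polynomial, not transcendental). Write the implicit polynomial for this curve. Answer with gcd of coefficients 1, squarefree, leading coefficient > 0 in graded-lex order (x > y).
2*x^2*y^2 - 2*y^4 + 2*x*y^2 + 3*y

1. deg p = 4.
2. Reading off the gridlines: it crosses the y-axis at the gridline y = 0; every point of the x-axis in the box is on the curve.
3. Assembling these constraints gives the stated polynomial.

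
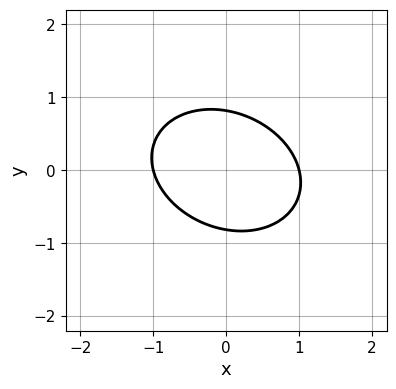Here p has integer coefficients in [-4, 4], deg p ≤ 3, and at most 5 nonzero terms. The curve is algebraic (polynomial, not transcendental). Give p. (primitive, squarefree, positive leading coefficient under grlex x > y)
2*x^2 + x*y + 3*y^2 - 2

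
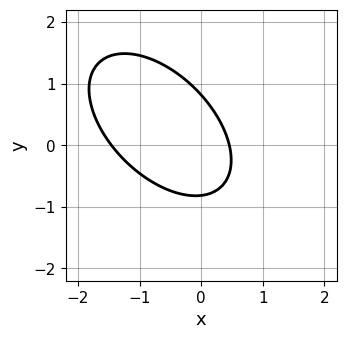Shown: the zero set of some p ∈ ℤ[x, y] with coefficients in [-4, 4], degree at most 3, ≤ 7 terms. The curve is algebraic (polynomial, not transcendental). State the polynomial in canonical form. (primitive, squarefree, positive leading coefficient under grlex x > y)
3*x^2 + 3*x*y + 3*y^2 + 3*x - 2

1. The degree is 2 — a generic line meets the curve in up to 2 points.
2. Solving for integer coefficients yields p as stated.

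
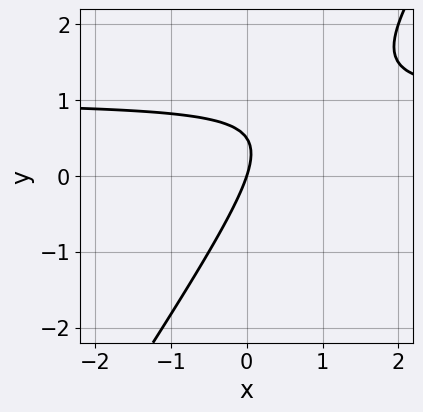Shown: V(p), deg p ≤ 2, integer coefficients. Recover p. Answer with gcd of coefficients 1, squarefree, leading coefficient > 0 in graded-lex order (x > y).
1. The degree is 2 — the shape is more complex than any degree-1 curve.
2. From the visible intercepts: it meets the y-axis at y = 0 (among the integer gridlines); it crosses the x-axis at the gridline x = 0.
3. These observations pin down the coefficients.

3*x*y - 2*y^2 - 3*x + y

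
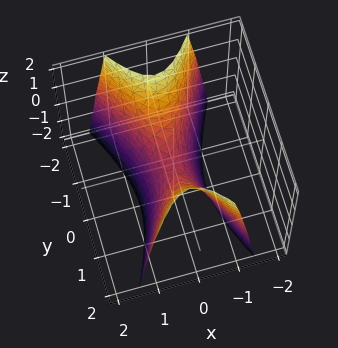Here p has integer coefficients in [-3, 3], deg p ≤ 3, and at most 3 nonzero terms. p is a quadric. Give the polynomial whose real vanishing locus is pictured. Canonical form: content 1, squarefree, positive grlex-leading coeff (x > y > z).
3*x^2 - y^2 + z

First, degree: a saddle surface; a quadric, so deg p = 2.
Then, symmetries: the x ↦ −x reflection is a symmetry, so x appears only in even powers; the y ↦ −y reflection is a symmetry, so y appears only in even powers.
Next, from the axis intercepts and sections: it meets the z-axis at z = 0 (among the integer gridlines); it crosses the y-axis at the gridline y = 0.
Finally, matching integer coefficients to the picture gives p.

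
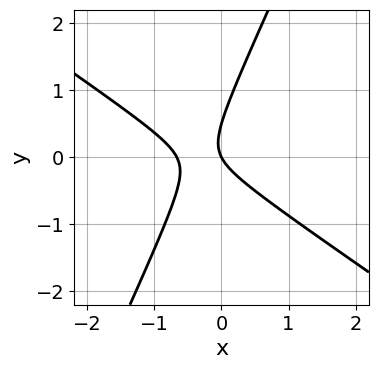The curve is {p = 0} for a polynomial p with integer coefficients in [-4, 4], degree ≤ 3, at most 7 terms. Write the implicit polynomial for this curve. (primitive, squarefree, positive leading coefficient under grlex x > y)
3*x^2 + 3*x*y - 2*y^2 + 2*x + y

(a) deg p = 2. No degree-1 curve has this shape.
(b) Against the integer gridlines: it crosses the x-axis at the gridline x = 0; it crosses the y-axis at the gridline y = 0.
(c) Solving for integer coefficients yields p as stated.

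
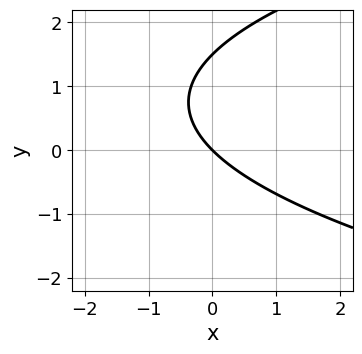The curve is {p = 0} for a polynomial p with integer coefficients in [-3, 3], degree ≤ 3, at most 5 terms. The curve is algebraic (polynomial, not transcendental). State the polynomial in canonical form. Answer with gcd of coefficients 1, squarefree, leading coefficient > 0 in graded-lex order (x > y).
(a) deg p = 2. A generic line meets the curve in up to 2 points.
(b) Observable constraints: it meets the y-axis at y = 0 (among the integer gridlines); it crosses the x-axis at the gridline x = 0.
(c) Fitting integer coefficients to these (and the overall shape) gives p.

2*y^2 - 3*x - 3*y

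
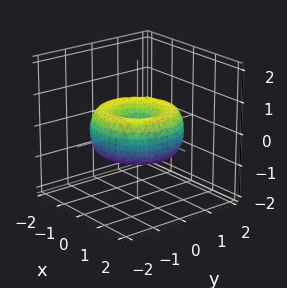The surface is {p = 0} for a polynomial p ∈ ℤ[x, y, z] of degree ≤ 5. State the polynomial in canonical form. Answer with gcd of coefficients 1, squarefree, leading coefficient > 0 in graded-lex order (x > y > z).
x^4 + 2*x^2*y^2 + y^4 - 2*x^2 - 2*y^2 + 2*z^2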